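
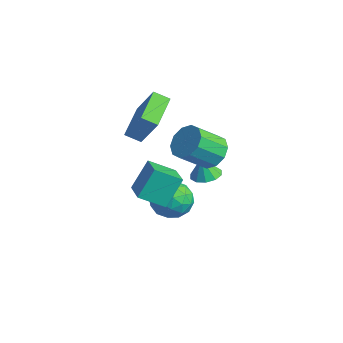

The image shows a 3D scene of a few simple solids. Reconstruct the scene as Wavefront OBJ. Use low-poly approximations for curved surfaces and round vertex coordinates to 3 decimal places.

v -2.503 3.959 -1.941
v -1.839 4.476 -1.764
v -2.697 3.781 -0.699
v -2.278 4.775 -1.79
v -2.803 4.762 -1.874
v -3.213 4.442 -1.983
v -3.352 3.938 -2.077
v -3.167 3.441 -2.119
v -2.728 3.143 -2.093
v -2.203 3.155 -2.009
v -1.793 3.475 -1.899
v -1.654 3.979 -1.805
v -2.276 1.056 -2.133
v -1.363 1.568 -2.739
v -1.017 0.412 -0.781
v -0.104 0.924 -1.387
v -0.926 1.617 -0.833
v -1.704 2.015 -1.668
v -0.676 -0.035 -1.852
v -1.454 0.363 -2.687
v -0.375 0.894 -2.565
v -0.529 1.914 -1.935
v -1.851 0.066 -1.585
v -2.005 1.086 -0.955
v -1.93 1.369 -2.555
v -0.45 0.611 -0.965
v -0.933 1.019 -0.639
v -0.396 1.319 -0.996
v -2.13 1.631 -1.925
v -1.594 1.932 -2.282
v -1.337 1.961 -1.161
v -0.786 0.048 -1.238
v -0.25 0.349 -1.595
v -1.984 0.661 -2.524
v -1.447 0.961 -2.881
v -1.043 0.019 -2.359
v -0.812 1.273 -2.809
v -0.072 0.894 -2.014
v -0.409 0.331 -2.287
v -0.866 0.565 -2.778
v -0.903 1.873 -2.439
v -0.163 1.494 -1.644
v -0.646 1.902 -1.318
v -1.103 2.136 -1.809
v -0.322 1.477 -2.336
v -2.217 0.486 -1.876
v -1.477 0.107 -1.081
v -1.277 -0.156 -1.711
v -1.734 0.078 -2.202
v -2.308 1.086 -1.506
v -1.568 0.707 -0.711
v -1.514 1.415 -0.742
v -1.971 1.649 -1.233
v -2.058 0.503 -1.184
v -2.16 -0.159 2.515
v -2.724 -0.788 2.951
v -3.443 1.388 3.09
v -4.006 0.759 3.525
v -1.014 0.101 4.375
v -1.577 -0.528 4.81
v -2.296 1.648 4.949
v -2.86 1.019 5.385
v -1.268 3.492 0.816
v -0.221 3.52 1.034
v -0.445 2.056 2.302
v -1.492 2.028 2.084
v -0.528 3.93 1.452
v -0.752 2.466 2.721
v -1.117 4.172 1.628
v -1.342 2.709 2.896
v -1.764 4.155 1.493
v -1.989 2.691 2.762
v -2.222 3.884 1.1
v -2.446 2.42 2.368
v -2.315 3.464 0.598
v -2.539 2 1.866
v -2.008 3.054 0.179
v -2.232 1.59 1.448
v -1.418 2.811 0.004
v -1.643 1.348 1.272
v -0.771 2.829 0.138
v -0.996 1.365 1.407
v -0.314 3.1 0.532
v -0.538 1.636 1.8
v 1.383 -1.37 1.174
v 0.67 -2.495 1.907
v 1.244 -0.334 2.628
v 0.531 -1.459 3.361
v 2.949 -1.981 1.759
v 2.236 -3.106 2.492
v 2.81 -0.945 3.213
v 2.097 -2.07 3.946
f 2 1 4
f 2 4 3
f 4 1 5
f 4 5 3
f 5 1 6
f 5 6 3
f 6 1 7
f 6 7 3
f 7 1 8
f 7 8 3
f 8 1 9
f 8 9 3
f 9 1 10
f 9 10 3
f 10 1 11
f 10 11 3
f 11 1 12
f 11 12 3
f 12 1 2
f 12 2 3
f 13 50 29
f 50 24 53
f 29 53 18
f 50 53 29
f 13 29 25
f 29 18 30
f 25 30 14
f 29 30 25
f 13 25 34
f 25 14 35
f 34 35 20
f 25 35 34
f 13 34 46
f 34 20 49
f 46 49 23
f 34 49 46
f 13 46 50
f 46 23 54
f 50 54 24
f 46 54 50
f 14 30 41
f 30 18 44
f 41 44 22
f 30 44 41
f 18 53 31
f 53 24 52
f 31 52 17
f 53 52 31
f 24 54 51
f 54 23 47
f 51 47 15
f 54 47 51
f 23 49 48
f 49 20 36
f 48 36 19
f 49 36 48
f 20 35 40
f 35 14 37
f 40 37 21
f 35 37 40
f 16 42 28
f 42 22 43
f 28 43 17
f 42 43 28
f 16 28 26
f 28 17 27
f 26 27 15
f 28 27 26
f 16 26 33
f 26 15 32
f 33 32 19
f 26 32 33
f 16 33 38
f 33 19 39
f 38 39 21
f 33 39 38
f 16 38 42
f 38 21 45
f 42 45 22
f 38 45 42
f 17 43 31
f 43 22 44
f 31 44 18
f 43 44 31
f 15 27 51
f 27 17 52
f 51 52 24
f 27 52 51
f 19 32 48
f 32 15 47
f 48 47 23
f 32 47 48
f 21 39 40
f 39 19 36
f 40 36 20
f 39 36 40
f 22 45 41
f 45 21 37
f 41 37 14
f 45 37 41
f 56 58 55
f 59 56 55
f 55 58 57
f 57 59 55
f 56 62 58
f 60 56 59
f 60 62 56
f 58 62 57
f 61 59 57
f 57 62 61
f 61 60 59
f 62 60 61
f 64 63 67
f 64 67 65
f 65 67 68
f 65 68 66
f 67 63 69
f 67 69 68
f 68 69 70
f 68 70 66
f 69 63 71
f 69 71 70
f 70 71 72
f 70 72 66
f 71 63 73
f 71 73 72
f 72 73 74
f 72 74 66
f 73 63 75
f 73 75 74
f 74 75 76
f 74 76 66
f 75 63 77
f 75 77 76
f 76 77 78
f 76 78 66
f 77 63 79
f 77 79 78
f 78 79 80
f 78 80 66
f 79 63 81
f 79 81 80
f 80 81 82
f 80 82 66
f 81 63 83
f 81 83 82
f 82 83 84
f 82 84 66
f 83 63 64
f 83 64 84
f 84 64 65
f 84 65 66
f 86 88 85
f 89 86 85
f 85 88 87
f 87 89 85
f 86 92 88
f 90 86 89
f 90 92 86
f 88 92 87
f 91 89 87
f 87 92 91
f 91 90 89
f 92 90 91



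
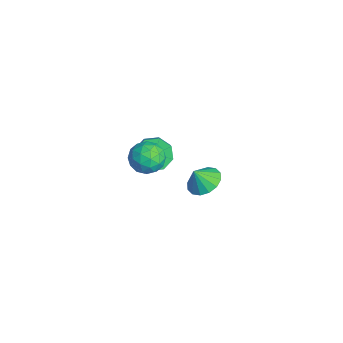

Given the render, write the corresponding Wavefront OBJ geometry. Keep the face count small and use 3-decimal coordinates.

v 0.42 -1.346 3.33
v 1.274 -1.787 3.055
v 0.186 -2.493 4.445
v 1.04 -2.934 4.17
v 1.061 -2.05 4.636
v 1.206 -1.342 3.947
v 0.254 -2.938 3.553
v 0.399 -2.23 2.864
v 1.171 -2.771 3.194
v 1.67 -2.222 3.863
v -0.21 -2.058 3.637
v 0.289 -1.509 4.306
v 0.868 -1.466 3.095
v 0.592 -2.814 4.405
v 0.605 -2.295 4.679
v 1.106 -2.554 4.518
v 0.828 -1.204 3.619
v 1.329 -1.463 3.457
v 1.204 -1.618 4.386
v 0.131 -2.817 4.043
v 0.632 -3.076 3.881
v 0.354 -1.726 2.982
v 0.855 -1.985 2.821
v 0.256 -2.662 3.114
v 1.309 -2.304 3.015
v 1.171 -2.978 3.67
v 0.71 -2.98 3.307
v 0.795 -2.564 2.902
v 1.602 -1.981 3.408
v 1.464 -2.655 4.063
v 1.477 -2.136 4.337
v 1.562 -1.719 3.932
v 1.542 -2.559 3.489
v -0.004 -1.625 3.437
v -0.142 -2.299 4.092
v -0.102 -2.561 3.568
v -0.017 -2.144 3.163
v 0.289 -1.302 3.83
v 0.151 -1.976 4.485
v 0.665 -1.716 4.598
v 0.75 -1.3 4.193
v -0.082 -1.721 4.011
v -2.058 -1.099 1.173
v -1.517 -1.525 0.448
v -0.741 -1.687 1.122
v -1.282 -1.261 1.847
v -1.4 -0.77 0.495
v -0.625 -0.932 1.169
v -1.669 -0.208 0.939
v -0.893 -0.37 1.613
v -2.165 -0.168 1.521
v -1.39 -0.329 2.194
v -2.599 -0.673 1.898
v -1.823 -0.835 2.572
v -2.715 -1.428 1.851
v -1.94 -1.59 2.525
v -2.447 -1.99 1.407
v -1.671 -2.152 2.081
v -1.95 -2.031 0.826
v -1.175 -2.192 1.499
v -3.422 2 -3.384
v -2.521 1.542 -3.629
v -3.438 1.42 -2.356
v -2.382 1.993 -3.371
v -2.521 2.447 -3.117
v -2.902 2.781 -2.934
v -3.422 2.906 -2.872
v -3.942 2.788 -2.946
v -4.323 2.459 -3.138
v -4.462 2.007 -3.396
v -4.322 1.554 -3.65
v -3.942 1.22 -3.833
v -3.422 1.095 -3.895
v -2.902 1.213 -3.821
f 1 38 17
f 38 12 41
f 17 41 6
f 38 41 17
f 1 17 13
f 17 6 18
f 13 18 2
f 17 18 13
f 1 13 22
f 13 2 23
f 22 23 8
f 13 23 22
f 1 22 34
f 22 8 37
f 34 37 11
f 22 37 34
f 1 34 38
f 34 11 42
f 38 42 12
f 34 42 38
f 2 18 29
f 18 6 32
f 29 32 10
f 18 32 29
f 6 41 19
f 41 12 40
f 19 40 5
f 41 40 19
f 12 42 39
f 42 11 35
f 39 35 3
f 42 35 39
f 11 37 36
f 37 8 24
f 36 24 7
f 37 24 36
f 8 23 28
f 23 2 25
f 28 25 9
f 23 25 28
f 4 30 16
f 30 10 31
f 16 31 5
f 30 31 16
f 4 16 14
f 16 5 15
f 14 15 3
f 16 15 14
f 4 14 21
f 14 3 20
f 21 20 7
f 14 20 21
f 4 21 26
f 21 7 27
f 26 27 9
f 21 27 26
f 4 26 30
f 26 9 33
f 30 33 10
f 26 33 30
f 5 31 19
f 31 10 32
f 19 32 6
f 31 32 19
f 3 15 39
f 15 5 40
f 39 40 12
f 15 40 39
f 7 20 36
f 20 3 35
f 36 35 11
f 20 35 36
f 9 27 28
f 27 7 24
f 28 24 8
f 27 24 28
f 10 33 29
f 33 9 25
f 29 25 2
f 33 25 29
f 44 43 47
f 44 47 45
f 45 47 48
f 45 48 46
f 47 43 49
f 47 49 48
f 48 49 50
f 48 50 46
f 49 43 51
f 49 51 50
f 50 51 52
f 50 52 46
f 51 43 53
f 51 53 52
f 52 53 54
f 52 54 46
f 53 43 55
f 53 55 54
f 54 55 56
f 54 56 46
f 55 43 57
f 55 57 56
f 56 57 58
f 56 58 46
f 57 43 59
f 57 59 58
f 58 59 60
f 58 60 46
f 59 43 44
f 59 44 60
f 60 44 45
f 60 45 46
f 62 61 64
f 62 64 63
f 64 61 65
f 64 65 63
f 65 61 66
f 65 66 63
f 66 61 67
f 66 67 63
f 67 61 68
f 67 68 63
f 68 61 69
f 68 69 63
f 69 61 70
f 69 70 63
f 70 61 71
f 70 71 63
f 71 61 72
f 71 72 63
f 72 61 73
f 72 73 63
f 73 61 74
f 73 74 63
f 74 61 62
f 74 62 63



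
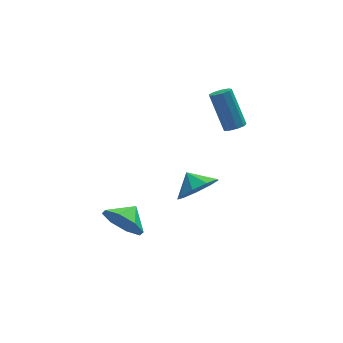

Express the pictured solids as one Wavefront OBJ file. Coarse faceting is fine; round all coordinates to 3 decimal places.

v 0.587 -0.033 0.113
v 1.421 -0.216 0.807
v 0.233 0.753 0.747
v 1.623 0.292 0.289
v 1.34 0.648 -0.31
v 0.705 0.685 -0.712
v 0.015 0.386 -0.727
v -0.408 -0.108 -0.35
v -0.365 -0.568 0.245
v 0.124 -0.777 0.777
v 0.829 -0.638 0.999
v 2.69 1.5 2.889
v 3.23 1.475 3.037
v 2.789 2.476 4.818
v 2.25 2.5 4.671
v 3.162 1.797 2.839
v 2.722 2.797 4.62
v 2.874 1.979 2.666
v 2.433 2.98 4.447
v 2.499 1.937 2.596
v 2.059 2.938 4.378
v 2.214 1.69 2.664
v 1.774 2.691 4.446
v 2.152 1.355 2.838
v 1.711 2.355 4.619
v 2.341 1.087 3.035
v 1.901 2.087 4.816
v 2.694 1.012 3.164
v 2.254 2.013 4.946
v 3.045 1.165 3.165
v 2.605 2.166 4.946
v -3.495 -2.68 0.86
v -2.799 -2.95 0.066
v -2.745 -2.04 1.3
v -3.259 -2.28 -0.126
v -3.857 -1.846 0.26
v -4.243 -1.9 0.998
v -4.191 -2.411 1.655
v -3.731 -3.081 1.846
v -3.133 -3.515 1.46
v -2.747 -3.461 0.722
f 2 1 4
f 2 4 3
f 4 1 5
f 4 5 3
f 5 1 6
f 5 6 3
f 6 1 7
f 6 7 3
f 7 1 8
f 7 8 3
f 8 1 9
f 8 9 3
f 9 1 10
f 9 10 3
f 10 1 11
f 10 11 3
f 11 1 2
f 11 2 3
f 13 12 16
f 13 16 14
f 14 16 17
f 14 17 15
f 16 12 18
f 16 18 17
f 17 18 19
f 17 19 15
f 18 12 20
f 18 20 19
f 19 20 21
f 19 21 15
f 20 12 22
f 20 22 21
f 21 22 23
f 21 23 15
f 22 12 24
f 22 24 23
f 23 24 25
f 23 25 15
f 24 12 26
f 24 26 25
f 25 26 27
f 25 27 15
f 26 12 28
f 26 28 27
f 27 28 29
f 27 29 15
f 28 12 30
f 28 30 29
f 29 30 31
f 29 31 15
f 30 12 13
f 30 13 31
f 31 13 14
f 31 14 15
f 33 32 35
f 33 35 34
f 35 32 36
f 35 36 34
f 36 32 37
f 36 37 34
f 37 32 38
f 37 38 34
f 38 32 39
f 38 39 34
f 39 32 40
f 39 40 34
f 40 32 41
f 40 41 34
f 41 32 33
f 41 33 34



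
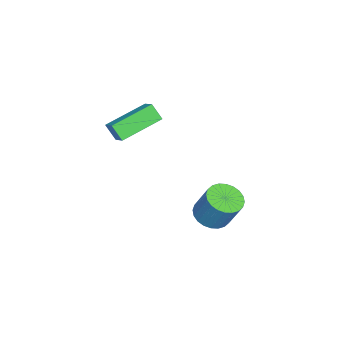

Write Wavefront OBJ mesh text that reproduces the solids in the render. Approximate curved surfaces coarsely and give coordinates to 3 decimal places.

v 2.255 -1.62 1.624
v 2.077 -2.128 2.369
v 0.753 -0.241 2.205
v 0.574 -0.749 2.95
v 2.866 -1.151 2.09
v 2.687 -1.659 2.835
v 1.363 0.228 2.671
v 1.185 -0.28 3.416
v 1.135 2.404 -3.474
v 1.813 2.861 -3.85
v 2.183 3.553 -2.342
v 1.505 3.096 -1.966
v 1.548 3.088 -3.889
v 1.918 3.779 -2.381
v 1.219 3.211 -3.865
v 1.59 3.902 -2.356
v 0.878 3.211 -3.781
v 1.249 3.902 -2.272
v 0.576 3.088 -3.65
v 0.947 3.779 -2.142
v 0.359 2.861 -3.493
v 0.73 3.552 -1.985
v 0.26 2.565 -3.333
v 0.631 3.256 -1.824
v 0.295 2.244 -3.194
v 0.665 2.935 -1.686
v 0.457 1.947 -3.098
v 0.827 2.639 -1.59
v 0.722 1.721 -3.059
v 1.092 2.412 -1.551
v 1.05 1.598 -3.084
v 1.421 2.289 -1.575
v 1.391 1.598 -3.168
v 1.762 2.289 -1.659
v 1.693 1.721 -3.298
v 2.064 2.412 -1.79
v 1.91 1.948 -3.455
v 2.281 2.639 -1.947
v 2.009 2.244 -3.616
v 2.38 2.935 -2.107
v 1.975 2.565 -3.754
v 2.345 3.256 -2.246
f 2 4 1
f 5 2 1
f 1 4 3
f 3 5 1
f 2 8 4
f 6 2 5
f 6 8 2
f 4 8 3
f 7 5 3
f 3 8 7
f 7 6 5
f 8 6 7
f 10 9 13
f 10 13 11
f 11 13 14
f 11 14 12
f 13 9 15
f 13 15 14
f 14 15 16
f 14 16 12
f 15 9 17
f 15 17 16
f 16 17 18
f 16 18 12
f 17 9 19
f 17 19 18
f 18 19 20
f 18 20 12
f 19 9 21
f 19 21 20
f 20 21 22
f 20 22 12
f 21 9 23
f 21 23 22
f 22 23 24
f 22 24 12
f 23 9 25
f 23 25 24
f 24 25 26
f 24 26 12
f 25 9 27
f 25 27 26
f 26 27 28
f 26 28 12
f 27 9 29
f 27 29 28
f 28 29 30
f 28 30 12
f 29 9 31
f 29 31 30
f 30 31 32
f 30 32 12
f 31 9 33
f 31 33 32
f 32 33 34
f 32 34 12
f 33 9 35
f 33 35 34
f 34 35 36
f 34 36 12
f 35 9 37
f 35 37 36
f 36 37 38
f 36 38 12
f 37 9 39
f 37 39 38
f 38 39 40
f 38 40 12
f 39 9 41
f 39 41 40
f 40 41 42
f 40 42 12
f 41 9 10
f 41 10 42
f 42 10 11
f 42 11 12



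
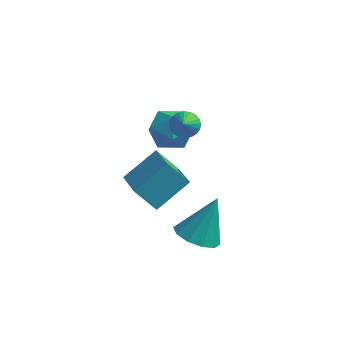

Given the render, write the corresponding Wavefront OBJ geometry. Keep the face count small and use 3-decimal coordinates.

v 0.759 0.356 0.81
v 1.027 0.799 1.169
v 1.141 -0.736 1.87
v 0.797 0.801 1.254
v 0.56 0.736 1.272
v 0.354 0.612 1.219
v 0.21 0.45 1.104
v 0.149 0.274 0.944
v 0.181 0.11 0.764
v 0.301 -0.017 0.59
v 0.491 -0.086 0.45
v 0.721 -0.088 0.365
v 0.958 -0.023 0.347
v 1.164 0.1 0.4
v 1.308 0.263 0.515
v 1.369 0.439 0.675
v 1.337 0.603 0.856
v 1.217 0.729 1.029
v -2.082 0.568 -3.828
v -0.907 -1.005 -2.929
v -1.164 1.85 -2.786
v 0.011 0.276 -1.887
v -1.131 0.704 -4.833
v 0.044 -0.87 -3.934
v -0.213 1.985 -3.791
v 0.962 0.412 -2.892
v 2.38 -2.302 -3.433
v 2.934 -3.097 -3.188
v 2.88 -1.398 -1.627
v 3.297 -2.697 -3.489
v 3.309 -2.146 -3.768
v 2.966 -1.654 -3.919
v 2.4 -1.41 -3.885
v 1.825 -1.506 -3.677
v 1.463 -1.907 -3.376
v 1.451 -2.458 -3.097
v 1.794 -2.949 -2.946
v 2.36 -3.194 -2.981
v -0.947 2.77 -1.421
v 0.114 2.589 -1.617
v -1.094 1.151 -0.723
v -0.033 0.97 -0.919
v -0.333 1.695 -0.157
v -0.242 2.696 -0.589
v -0.738 1.044 -1.751
v -0.647 2.045 -2.183
v 0.243 1.522 -1.821
v 0.493 1.925 -0.836
v -1.473 1.815 -1.504
v -1.223 2.218 -0.519
f 2 1 4
f 2 4 3
f 4 1 5
f 4 5 3
f 5 1 6
f 5 6 3
f 6 1 7
f 6 7 3
f 7 1 8
f 7 8 3
f 8 1 9
f 8 9 3
f 9 1 10
f 9 10 3
f 10 1 11
f 10 11 3
f 11 1 12
f 11 12 3
f 12 1 13
f 12 13 3
f 13 1 14
f 13 14 3
f 14 1 15
f 14 15 3
f 15 1 16
f 15 16 3
f 16 1 17
f 16 17 3
f 17 1 18
f 17 18 3
f 18 1 2
f 18 2 3
f 20 22 19
f 23 20 19
f 19 22 21
f 21 23 19
f 20 26 22
f 24 20 23
f 24 26 20
f 22 26 21
f 25 23 21
f 21 26 25
f 25 24 23
f 26 24 25
f 28 27 30
f 28 30 29
f 30 27 31
f 30 31 29
f 31 27 32
f 31 32 29
f 32 27 33
f 32 33 29
f 33 27 34
f 33 34 29
f 34 27 35
f 34 35 29
f 35 27 36
f 35 36 29
f 36 27 37
f 36 37 29
f 37 27 38
f 37 38 29
f 38 27 28
f 38 28 29
f 39 50 44
f 39 44 40
f 39 40 46
f 39 46 49
f 39 49 50
f 40 44 48
f 44 50 43
f 50 49 41
f 49 46 45
f 46 40 47
f 42 48 43
f 42 43 41
f 42 41 45
f 42 45 47
f 42 47 48
f 43 48 44
f 41 43 50
f 45 41 49
f 47 45 46
f 48 47 40



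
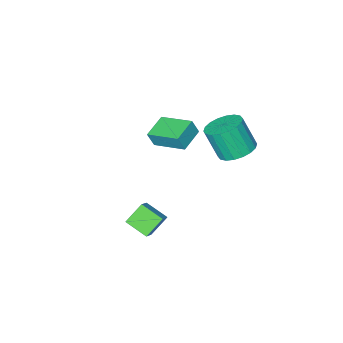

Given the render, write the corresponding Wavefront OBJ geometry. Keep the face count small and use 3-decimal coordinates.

v -3.316 -3.835 0.022
v -2.987 -4.007 0.929
v -3.969 -1.993 0.608
v -3.64 -2.166 1.515
v -1.96 -3.234 -0.355
v -1.631 -3.407 0.552
v -2.613 -1.393 0.231
v -2.284 -1.565 1.138
v -3.394 2.021 2.201
v -2.521 1.547 1.804
v -2.152 0.805 3.502
v -3.026 1.279 3.899
v -2.355 1.969 1.952
v -1.986 1.226 3.65
v -2.395 2.4 2.149
v -2.026 1.658 3.848
v -2.633 2.757 2.357
v -2.264 2.014 4.055
v -3.022 2.967 2.533
v -2.653 2.225 4.232
v -3.484 2.991 2.644
v -3.115 2.248 4.343
v -3.929 2.822 2.667
v -3.56 2.08 4.366
v -4.268 2.495 2.598
v -3.899 1.753 4.296
v -4.434 2.074 2.45
v -4.065 1.331 4.148
v -4.394 1.642 2.252
v -4.025 0.9 3.951
v -4.156 1.286 2.045
v -3.787 0.543 3.743
v -3.767 1.075 1.868
v -3.398 0.333 3.567
v -3.305 1.052 1.757
v -2.936 0.309 3.456
v -2.86 1.22 1.734
v -2.491 0.478 3.433
v -0.487 -0.016 -3.291
v -0.036 -1.24 -2.755
v 0.196 0.523 -2.636
v 0.647 -0.7 -2.099
v 0.493 -0.08 -4.261
v 0.944 -1.303 -3.724
v 1.176 0.46 -3.605
v 1.627 -0.764 -3.069
f 2 4 1
f 5 2 1
f 1 4 3
f 3 5 1
f 2 8 4
f 6 2 5
f 6 8 2
f 4 8 3
f 7 5 3
f 3 8 7
f 7 6 5
f 8 6 7
f 10 9 13
f 10 13 11
f 11 13 14
f 11 14 12
f 13 9 15
f 13 15 14
f 14 15 16
f 14 16 12
f 15 9 17
f 15 17 16
f 16 17 18
f 16 18 12
f 17 9 19
f 17 19 18
f 18 19 20
f 18 20 12
f 19 9 21
f 19 21 20
f 20 21 22
f 20 22 12
f 21 9 23
f 21 23 22
f 22 23 24
f 22 24 12
f 23 9 25
f 23 25 24
f 24 25 26
f 24 26 12
f 25 9 27
f 25 27 26
f 26 27 28
f 26 28 12
f 27 9 29
f 27 29 28
f 28 29 30
f 28 30 12
f 29 9 31
f 29 31 30
f 30 31 32
f 30 32 12
f 31 9 33
f 31 33 32
f 32 33 34
f 32 34 12
f 33 9 35
f 33 35 34
f 34 35 36
f 34 36 12
f 35 9 37
f 35 37 36
f 36 37 38
f 36 38 12
f 37 9 10
f 37 10 38
f 38 10 11
f 38 11 12
f 40 42 39
f 43 40 39
f 39 42 41
f 41 43 39
f 40 46 42
f 44 40 43
f 44 46 40
f 42 46 41
f 45 43 41
f 41 46 45
f 45 44 43
f 46 44 45



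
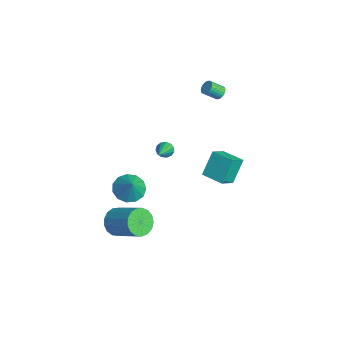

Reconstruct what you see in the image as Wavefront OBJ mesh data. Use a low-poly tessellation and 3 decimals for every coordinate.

v 2.485 -4.169 -2.247
v 2.867 -3.844 -3.077
v 4.358 -2.806 -1.984
v 3.975 -3.131 -1.153
v 2.556 -3.518 -2.962
v 4.047 -2.48 -1.869
v 2.229 -3.342 -2.684
v 3.72 -2.304 -1.591
v 1.961 -3.355 -2.305
v 3.452 -2.317 -1.212
v 1.812 -3.554 -1.913
v 3.303 -2.516 -0.82
v 1.818 -3.895 -1.598
v 3.309 -2.857 -0.505
v 1.976 -4.298 -1.431
v 3.467 -3.26 -0.338
v 2.251 -4.672 -1.451
v 3.742 -3.634 -0.357
v 2.579 -4.93 -1.653
v 4.07 -3.892 -0.56
v 2.886 -5.014 -1.991
v 4.377 -3.977 -0.898
v 3.1 -4.905 -2.388
v 4.591 -3.867 -1.295
v 3.174 -4.627 -2.752
v 4.665 -3.589 -1.659
v 3.09 -4.244 -3.001
v 4.581 -3.206 -1.908
v -3.178 3.591 3.276
v -2.778 3.783 3.527
v -2.802 2.961 4.196
v -3.202 2.769 3.944
v -2.929 3.867 3.625
v -2.954 3.045 4.293
v -3.118 3.91 3.67
v -3.143 3.087 4.338
v -3.317 3.903 3.654
v -3.341 3.081 4.323
v -3.494 3.849 3.581
v -3.518 3.027 4.25
v -3.623 3.756 3.462
v -3.648 2.934 4.131
v -3.684 3.638 3.314
v -3.709 2.816 3.983
v -3.668 3.512 3.161
v -3.693 2.69 3.829
v -3.578 3.399 3.024
v -3.602 2.577 3.693
v -3.426 3.315 2.927
v -3.451 2.493 3.595
v -3.237 3.273 2.882
v -3.262 2.45 3.55
v -3.039 3.279 2.897
v -3.063 2.457 3.566
v -2.862 3.333 2.97
v -2.886 2.511 3.639
v -2.732 3.426 3.089
v -2.757 2.604 3.758
v -2.671 3.544 3.237
v -2.696 2.722 3.906
v -2.687 3.67 3.391
v -2.712 2.848 4.059
v -1.545 -0.236 0.074
v -1.373 -0.503 -0.399
v 0.045 -1.044 1.106
v -1.228 -0.217 -0.399
v -1.183 0.063 -0.249
v -1.253 0.248 0.004
v -1.416 0.28 0.279
v -1.62 0.147 0.489
v -1.8 -0.107 0.567
v -1.899 -0.403 0.489
v -1.885 -0.645 0.279
v -1.764 -0.758 0.003
v -1.573 -0.705 -0.249
v 1.442 -3.171 -0.279
v 2.231 -2.961 -0.858
v 2.298 -3.189 0.879
v 2.018 -2.466 -0.693
v 1.623 -2.194 -0.397
v 1.171 -2.233 -0.063
v 0.804 -2.569 0.202
v 0.641 -3.096 0.314
v 0.731 -3.647 0.238
v 1.048 -4.047 -0.002
v 1.49 -4.168 -0.33
v 1.916 -3.973 -0.642
v 2.193 -3.523 -0.839
v -3.263 3.924 -2.491
v -2.621 3.035 -1.774
v -2.022 4.819 -2.494
v -1.38 3.929 -1.777
v -2.68 3.111 -4.023
v -2.038 2.221 -3.306
v -1.439 4.005 -4.026
v -0.797 3.116 -3.309
f 2 1 5
f 2 5 3
f 3 5 6
f 3 6 4
f 5 1 7
f 5 7 6
f 6 7 8
f 6 8 4
f 7 1 9
f 7 9 8
f 8 9 10
f 8 10 4
f 9 1 11
f 9 11 10
f 10 11 12
f 10 12 4
f 11 1 13
f 11 13 12
f 12 13 14
f 12 14 4
f 13 1 15
f 13 15 14
f 14 15 16
f 14 16 4
f 15 1 17
f 15 17 16
f 16 17 18
f 16 18 4
f 17 1 19
f 17 19 18
f 18 19 20
f 18 20 4
f 19 1 21
f 19 21 20
f 20 21 22
f 20 22 4
f 21 1 23
f 21 23 22
f 22 23 24
f 22 24 4
f 23 1 25
f 23 25 24
f 24 25 26
f 24 26 4
f 25 1 27
f 25 27 26
f 26 27 28
f 26 28 4
f 27 1 2
f 27 2 28
f 28 2 3
f 28 3 4
f 30 29 33
f 30 33 31
f 31 33 34
f 31 34 32
f 33 29 35
f 33 35 34
f 34 35 36
f 34 36 32
f 35 29 37
f 35 37 36
f 36 37 38
f 36 38 32
f 37 29 39
f 37 39 38
f 38 39 40
f 38 40 32
f 39 29 41
f 39 41 40
f 40 41 42
f 40 42 32
f 41 29 43
f 41 43 42
f 42 43 44
f 42 44 32
f 43 29 45
f 43 45 44
f 44 45 46
f 44 46 32
f 45 29 47
f 45 47 46
f 46 47 48
f 46 48 32
f 47 29 49
f 47 49 48
f 48 49 50
f 48 50 32
f 49 29 51
f 49 51 50
f 50 51 52
f 50 52 32
f 51 29 53
f 51 53 52
f 52 53 54
f 52 54 32
f 53 29 55
f 53 55 54
f 54 55 56
f 54 56 32
f 55 29 57
f 55 57 56
f 56 57 58
f 56 58 32
f 57 29 59
f 57 59 58
f 58 59 60
f 58 60 32
f 59 29 61
f 59 61 60
f 60 61 62
f 60 62 32
f 61 29 30
f 61 30 62
f 62 30 31
f 62 31 32
f 64 63 66
f 64 66 65
f 66 63 67
f 66 67 65
f 67 63 68
f 67 68 65
f 68 63 69
f 68 69 65
f 69 63 70
f 69 70 65
f 70 63 71
f 70 71 65
f 71 63 72
f 71 72 65
f 72 63 73
f 72 73 65
f 73 63 74
f 73 74 65
f 74 63 75
f 74 75 65
f 75 63 64
f 75 64 65
f 77 76 79
f 77 79 78
f 79 76 80
f 79 80 78
f 80 76 81
f 80 81 78
f 81 76 82
f 81 82 78
f 82 76 83
f 82 83 78
f 83 76 84
f 83 84 78
f 84 76 85
f 84 85 78
f 85 76 86
f 85 86 78
f 86 76 87
f 86 87 78
f 87 76 88
f 87 88 78
f 88 76 77
f 88 77 78
f 90 92 89
f 93 90 89
f 89 92 91
f 91 93 89
f 90 96 92
f 94 90 93
f 94 96 90
f 92 96 91
f 95 93 91
f 91 96 95
f 95 94 93
f 96 94 95



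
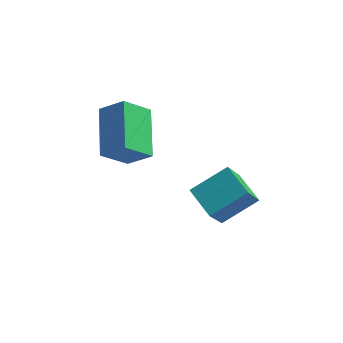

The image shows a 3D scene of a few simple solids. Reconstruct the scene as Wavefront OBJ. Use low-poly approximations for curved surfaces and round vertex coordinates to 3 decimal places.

v -3.344 -1.665 2.777
v -4.122 -2.193 3.661
v -3.713 0.025 3.46
v -4.491 -0.502 4.344
v -2.509 -1.758 3.456
v -3.287 -2.285 4.34
v -2.878 -0.067 4.139
v -3.656 -0.595 5.023
v -0.98 -1.188 0.773
v -1.233 -2.214 2.328
v 0.119 -0.441 1.444
v -0.133 -1.466 3
v -0.207 -1.974 0.38
v -0.459 -2.999 1.936
v 0.893 -1.226 1.052
v 0.64 -2.252 2.607
f 2 4 1
f 5 2 1
f 1 4 3
f 3 5 1
f 2 8 4
f 6 2 5
f 6 8 2
f 4 8 3
f 7 5 3
f 3 8 7
f 7 6 5
f 8 6 7
f 10 12 9
f 13 10 9
f 9 12 11
f 11 13 9
f 10 16 12
f 14 10 13
f 14 16 10
f 12 16 11
f 15 13 11
f 11 16 15
f 15 14 13
f 16 14 15



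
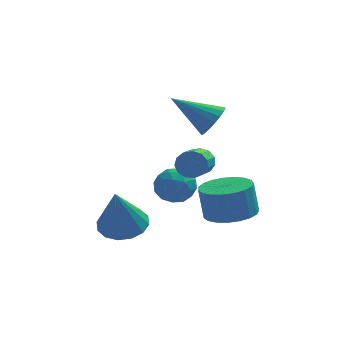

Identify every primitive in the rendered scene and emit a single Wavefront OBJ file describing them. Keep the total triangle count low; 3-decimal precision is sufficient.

v 1.569 0.666 1.396
v 1.942 0.783 1.864
v 1.564 -0.689 2.533
v 1.191 -0.806 2.064
v 1.633 0.903 1.954
v 1.255 -0.568 2.623
v 1.303 0.948 1.867
v 0.926 -0.523 2.536
v 1.058 0.903 1.63
v 0.681 -0.568 2.299
v 0.975 0.783 1.319
v 0.597 -0.688 1.988
v 1.081 0.626 1.032
v 0.703 -0.846 1.701
v 1.341 0.481 0.861
v 0.963 -0.99 1.53
v 1.674 0.395 0.859
v 1.296 -1.077 1.528
v 1.973 0.395 1.028
v 1.596 -1.077 1.697
v 2.144 0.481 1.313
v 1.767 -0.991 1.982
v 2.133 0.625 1.625
v 1.755 -0.846 2.294
v 2.165 1.866 2.85
v 2.531 1.604 3.499
v 0.615 2.274 3.89
v 2.617 1.945 3.493
v 2.613 2.271 3.359
v 2.52 2.516 3.125
v 2.357 2.632 2.836
v 2.155 2.597 2.55
v 1.956 2.416 2.323
v 1.798 2.127 2.201
v 1.712 1.786 2.207
v 1.716 1.461 2.341
v 1.809 1.216 2.575
v 1.972 1.1 2.864
v 2.174 1.135 3.15
v 2.373 1.315 3.377
v -1.272 -0.892 -0.867
v -0.625 -0.241 -0.553
v -1.548 -1.548 1.067
v -1.067 -0.004 -0.536
v -1.564 -0.004 -0.607
v -1.982 -0.242 -0.748
v -2.211 -0.655 -0.92
v -2.188 -1.131 -1.078
v -1.919 -1.543 -1.18
v -1.477 -1.78 -1.197
v -0.98 -1.78 -1.126
v -0.561 -1.541 -0.986
v -0.333 -1.129 -0.813
v -0.356 -0.653 -0.655
v 0.243 3.971 -1.15
v 1.058 4.279 -1.348
v 0.622 2.661 -1.632
v 1.437 2.969 -1.83
v 1.186 2.887 -0.977
v 0.952 3.697 -0.679
v 0.728 3.243 -2.301
v 0.494 4.053 -2.003
v 1.358 3.83 -2.06
v 1.641 3.61 -1.241
v 0.039 3.33 -1.739
v 0.322 3.11 -0.92
v 0.618 4.24 -1.207
v 1.062 2.7 -1.773
v 0.915 2.652 -1.272
v 1.394 2.833 -1.388
v 0.555 3.898 -0.813
v 1.034 4.079 -0.93
v 1.109 3.261 -0.711
v 0.646 2.861 -2.05
v 1.125 3.042 -2.167
v 0.286 4.107 -1.592
v 0.765 4.288 -1.708
v 0.571 3.679 -2.269
v 1.273 4.157 -1.742
v 1.495 3.387 -2.025
v 1.079 3.548 -2.302
v 0.941 4.024 -2.127
v 1.439 4.028 -1.26
v 1.661 3.258 -1.544
v 1.514 3.21 -1.042
v 1.376 3.686 -0.867
v 1.615 3.764 -1.679
v 0.019 3.682 -1.436
v 0.241 2.912 -1.72
v 0.304 3.254 -2.113
v 0.166 3.73 -1.938
v 0.185 3.553 -0.955
v 0.407 2.783 -1.238
v 0.739 2.916 -0.853
v 0.601 3.392 -0.678
v 0.065 3.176 -1.301
v 2.708 -0.026 -1.005
v 3.603 -0.493 -0.801
v 3.407 -0.281 0.548
v 2.512 0.186 0.345
v 3.725 -0.085 -0.847
v 3.528 0.127 0.502
v 3.67 0.334 -0.921
v 3.473 0.545 0.428
v 3.449 0.69 -1.009
v 3.252 0.901 0.34
v 3.1 0.922 -1.096
v 2.903 1.134 0.253
v 2.683 0.991 -1.168
v 2.487 1.202 0.182
v 2.271 0.884 -1.211
v 2.074 1.095 0.138
v 1.934 0.619 -1.219
v 1.738 0.831 0.131
v 1.731 0.243 -1.189
v 1.535 0.455 0.16
v 1.697 -0.179 -1.128
v 1.501 0.032 0.222
v 1.838 -0.575 -1.045
v 1.642 -0.364 0.304
v 2.129 -0.876 -0.956
v 1.933 -0.665 0.394
v 2.521 -1.03 -0.875
v 2.324 -0.819 0.475
v 2.945 -1.01 -0.816
v 2.748 -0.799 0.533
v 3.328 -0.82 -0.79
v 3.131 -0.609 0.559
f 2 1 5
f 2 5 3
f 3 5 6
f 3 6 4
f 5 1 7
f 5 7 6
f 6 7 8
f 6 8 4
f 7 1 9
f 7 9 8
f 8 9 10
f 8 10 4
f 9 1 11
f 9 11 10
f 10 11 12
f 10 12 4
f 11 1 13
f 11 13 12
f 12 13 14
f 12 14 4
f 13 1 15
f 13 15 14
f 14 15 16
f 14 16 4
f 15 1 17
f 15 17 16
f 16 17 18
f 16 18 4
f 17 1 19
f 17 19 18
f 18 19 20
f 18 20 4
f 19 1 21
f 19 21 20
f 20 21 22
f 20 22 4
f 21 1 23
f 21 23 22
f 22 23 24
f 22 24 4
f 23 1 2
f 23 2 24
f 24 2 3
f 24 3 4
f 26 25 28
f 26 28 27
f 28 25 29
f 28 29 27
f 29 25 30
f 29 30 27
f 30 25 31
f 30 31 27
f 31 25 32
f 31 32 27
f 32 25 33
f 32 33 27
f 33 25 34
f 33 34 27
f 34 25 35
f 34 35 27
f 35 25 36
f 35 36 27
f 36 25 37
f 36 37 27
f 37 25 38
f 37 38 27
f 38 25 39
f 38 39 27
f 39 25 40
f 39 40 27
f 40 25 26
f 40 26 27
f 42 41 44
f 42 44 43
f 44 41 45
f 44 45 43
f 45 41 46
f 45 46 43
f 46 41 47
f 46 47 43
f 47 41 48
f 47 48 43
f 48 41 49
f 48 49 43
f 49 41 50
f 49 50 43
f 50 41 51
f 50 51 43
f 51 41 52
f 51 52 43
f 52 41 53
f 52 53 43
f 53 41 54
f 53 54 43
f 54 41 42
f 54 42 43
f 55 92 71
f 92 66 95
f 71 95 60
f 92 95 71
f 55 71 67
f 71 60 72
f 67 72 56
f 71 72 67
f 55 67 76
f 67 56 77
f 76 77 62
f 67 77 76
f 55 76 88
f 76 62 91
f 88 91 65
f 76 91 88
f 55 88 92
f 88 65 96
f 92 96 66
f 88 96 92
f 56 72 83
f 72 60 86
f 83 86 64
f 72 86 83
f 60 95 73
f 95 66 94
f 73 94 59
f 95 94 73
f 66 96 93
f 96 65 89
f 93 89 57
f 96 89 93
f 65 91 90
f 91 62 78
f 90 78 61
f 91 78 90
f 62 77 82
f 77 56 79
f 82 79 63
f 77 79 82
f 58 84 70
f 84 64 85
f 70 85 59
f 84 85 70
f 58 70 68
f 70 59 69
f 68 69 57
f 70 69 68
f 58 68 75
f 68 57 74
f 75 74 61
f 68 74 75
f 58 75 80
f 75 61 81
f 80 81 63
f 75 81 80
f 58 80 84
f 80 63 87
f 84 87 64
f 80 87 84
f 59 85 73
f 85 64 86
f 73 86 60
f 85 86 73
f 57 69 93
f 69 59 94
f 93 94 66
f 69 94 93
f 61 74 90
f 74 57 89
f 90 89 65
f 74 89 90
f 63 81 82
f 81 61 78
f 82 78 62
f 81 78 82
f 64 87 83
f 87 63 79
f 83 79 56
f 87 79 83
f 98 97 101
f 98 101 99
f 99 101 102
f 99 102 100
f 101 97 103
f 101 103 102
f 102 103 104
f 102 104 100
f 103 97 105
f 103 105 104
f 104 105 106
f 104 106 100
f 105 97 107
f 105 107 106
f 106 107 108
f 106 108 100
f 107 97 109
f 107 109 108
f 108 109 110
f 108 110 100
f 109 97 111
f 109 111 110
f 110 111 112
f 110 112 100
f 111 97 113
f 111 113 112
f 112 113 114
f 112 114 100
f 113 97 115
f 113 115 114
f 114 115 116
f 114 116 100
f 115 97 117
f 115 117 116
f 116 117 118
f 116 118 100
f 117 97 119
f 117 119 118
f 118 119 120
f 118 120 100
f 119 97 121
f 119 121 120
f 120 121 122
f 120 122 100
f 121 97 123
f 121 123 122
f 122 123 124
f 122 124 100
f 123 97 125
f 123 125 124
f 124 125 126
f 124 126 100
f 125 97 127
f 125 127 126
f 126 127 128
f 126 128 100
f 127 97 98
f 127 98 128
f 128 98 99
f 128 99 100



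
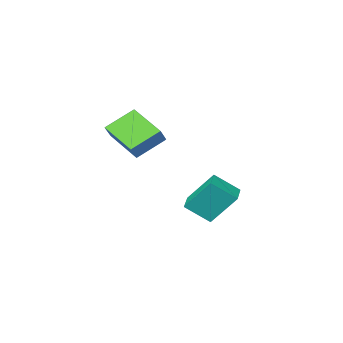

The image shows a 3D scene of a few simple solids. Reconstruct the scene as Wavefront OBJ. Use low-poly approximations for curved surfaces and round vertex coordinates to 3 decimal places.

v -1.151 -4.458 -2.848
v -1.94 -3.63 -1.381
v -2.062 -3.819 -3.698
v -2.85 -2.991 -2.231
v -0.49 -3.649 -2.949
v -1.278 -2.821 -1.482
v -1.4 -3.01 -3.799
v -2.189 -2.182 -2.332
v 1.42 -3.951 2.391
v 1.911 -3.552 3.059
v 1.144 -2.334 1.627
v 1.635 -1.935 2.294
v 2.685 -4.125 1.566
v 3.176 -3.726 2.233
v 2.409 -2.508 0.801
v 2.9 -2.109 1.469
f 2 4 1
f 5 2 1
f 1 4 3
f 3 5 1
f 2 8 4
f 6 2 5
f 6 8 2
f 4 8 3
f 7 5 3
f 3 8 7
f 7 6 5
f 8 6 7
f 10 12 9
f 13 10 9
f 9 12 11
f 11 13 9
f 10 16 12
f 14 10 13
f 14 16 10
f 12 16 11
f 15 13 11
f 11 16 15
f 15 14 13
f 16 14 15



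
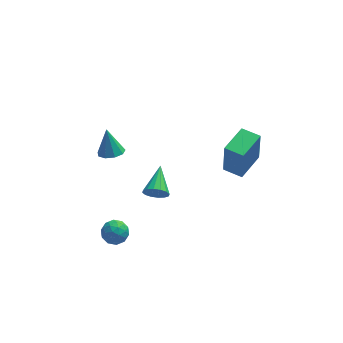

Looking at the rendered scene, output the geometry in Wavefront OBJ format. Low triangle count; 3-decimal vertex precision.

v -3.699 1.577 -0.988
v -3.091 1.149 -0.751
v -3.901 2.143 0.548
v -2.925 1.632 -0.907
v -3.121 2.089 -1.101
v -3.588 2.306 -1.242
v -4.106 2.182 -1.265
v -4.434 1.775 -1.158
v -4.418 1.275 -0.972
v -4.066 0.917 -0.793
v -3.542 0.867 -0.706
v -4.138 -3.337 -1.9
v -3.597 -2.96 -2.352
v -4.083 -4.36 -2.688
v -3.542 -3.983 -3.14
v -3.348 -4.227 -2.405
v -3.382 -3.595 -1.917
v -4.298 -3.725 -3.123
v -4.332 -3.093 -2.635
v -3.696 -3.2 -3.107
v -3.109 -3.51 -2.664
v -4.571 -3.81 -2.376
v -3.984 -4.12 -1.933
v -3.872 -3.058 -2.057
v -3.808 -4.262 -2.983
v -3.693 -4.405 -2.551
v -3.376 -4.183 -2.817
v -3.746 -3.432 -1.801
v -3.428 -3.21 -2.067
v -3.281 -3.955 -2.098
v -4.252 -4.11 -2.973
v -3.934 -3.888 -3.239
v -4.304 -3.137 -2.223
v -3.987 -2.915 -2.489
v -4.399 -3.365 -2.942
v -3.613 -2.978 -2.766
v -3.581 -3.579 -3.23
v -4.025 -3.428 -3.22
v -4.045 -3.056 -2.933
v -3.267 -3.16 -2.506
v -3.235 -3.762 -2.969
v -3.121 -3.905 -2.537
v -3.141 -3.534 -2.25
v -3.326 -3.301 -2.95
v -4.445 -3.558 -2.071
v -4.413 -4.16 -2.534
v -4.539 -3.786 -2.79
v -4.559 -3.415 -2.503
v -4.099 -3.741 -1.81
v -4.067 -4.342 -2.274
v -3.635 -4.264 -2.107
v -3.655 -3.892 -1.82
v -4.354 -4.019 -2.09
v 2.733 -4.216 2.538
v 2.749 -4.34 4.554
v 1.836 -3.564 2.586
v 1.853 -3.688 4.602
v 3.787 -2.772 2.618
v 3.804 -2.896 4.634
v 2.891 -2.12 2.666
v 2.907 -2.244 4.682
v -1.387 0.148 -3.533
v -1.141 -0.16 -2.883
v -0.993 1.872 -2.867
v -0.823 -0.143 -3.115
v -0.656 -0.048 -3.458
v -0.685 0.099 -3.822
v -0.902 0.26 -4.108
v -1.249 0.39 -4.241
v -1.633 0.455 -4.183
v -1.951 0.439 -3.952
v -2.117 0.344 -3.609
v -2.088 0.196 -3.245
v -1.871 0.036 -2.959
v -1.524 -0.094 -2.826
f 2 1 4
f 2 4 3
f 4 1 5
f 4 5 3
f 5 1 6
f 5 6 3
f 6 1 7
f 6 7 3
f 7 1 8
f 7 8 3
f 8 1 9
f 8 9 3
f 9 1 10
f 9 10 3
f 10 1 11
f 10 11 3
f 11 1 2
f 11 2 3
f 12 49 28
f 49 23 52
f 28 52 17
f 49 52 28
f 12 28 24
f 28 17 29
f 24 29 13
f 28 29 24
f 12 24 33
f 24 13 34
f 33 34 19
f 24 34 33
f 12 33 45
f 33 19 48
f 45 48 22
f 33 48 45
f 12 45 49
f 45 22 53
f 49 53 23
f 45 53 49
f 13 29 40
f 29 17 43
f 40 43 21
f 29 43 40
f 17 52 30
f 52 23 51
f 30 51 16
f 52 51 30
f 23 53 50
f 53 22 46
f 50 46 14
f 53 46 50
f 22 48 47
f 48 19 35
f 47 35 18
f 48 35 47
f 19 34 39
f 34 13 36
f 39 36 20
f 34 36 39
f 15 41 27
f 41 21 42
f 27 42 16
f 41 42 27
f 15 27 25
f 27 16 26
f 25 26 14
f 27 26 25
f 15 25 32
f 25 14 31
f 32 31 18
f 25 31 32
f 15 32 37
f 32 18 38
f 37 38 20
f 32 38 37
f 15 37 41
f 37 20 44
f 41 44 21
f 37 44 41
f 16 42 30
f 42 21 43
f 30 43 17
f 42 43 30
f 14 26 50
f 26 16 51
f 50 51 23
f 26 51 50
f 18 31 47
f 31 14 46
f 47 46 22
f 31 46 47
f 20 38 39
f 38 18 35
f 39 35 19
f 38 35 39
f 21 44 40
f 44 20 36
f 40 36 13
f 44 36 40
f 55 57 54
f 58 55 54
f 54 57 56
f 56 58 54
f 55 61 57
f 59 55 58
f 59 61 55
f 57 61 56
f 60 58 56
f 56 61 60
f 60 59 58
f 61 59 60
f 63 62 65
f 63 65 64
f 65 62 66
f 65 66 64
f 66 62 67
f 66 67 64
f 67 62 68
f 67 68 64
f 68 62 69
f 68 69 64
f 69 62 70
f 69 70 64
f 70 62 71
f 70 71 64
f 71 62 72
f 71 72 64
f 72 62 73
f 72 73 64
f 73 62 74
f 73 74 64
f 74 62 75
f 74 75 64
f 75 62 63
f 75 63 64



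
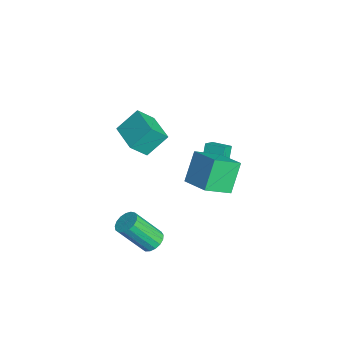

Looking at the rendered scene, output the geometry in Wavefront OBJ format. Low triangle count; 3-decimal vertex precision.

v -4.051 3.353 -3.127
v -4.808 3.759 -1.824
v -3.349 4.215 -2.987
v -4.106 4.62 -1.685
v -3.514 2.84 -2.655
v -4.271 3.245 -1.353
v -2.812 3.701 -2.516
v -3.569 4.107 -1.213
v -1.939 -0.953 2.199
v -1.746 -1.823 3.159
v -2.157 0.147 3.24
v -1.964 -0.723 4.2
v -0.236 -0.597 2.18
v -0.043 -1.467 3.14
v -0.454 0.503 3.221
v -0.261 -0.367 4.181
v 2.808 -0.966 -1.691
v 3.483 -0.952 -1.607
v 3.306 -2.2 0.034
v 2.632 -2.214 -0.049
v 3.377 -0.701 -1.428
v 3.2 -1.95 0.213
v 3.141 -0.511 -1.31
v 2.964 -1.76 0.332
v 2.829 -0.426 -1.278
v 2.652 -1.674 0.364
v 2.512 -0.464 -1.341
v 2.335 -1.712 0.301
v 2.263 -0.617 -1.484
v 2.086 -1.865 0.157
v 2.139 -0.85 -1.675
v 1.962 -2.098 -0.033
v 2.168 -1.109 -1.869
v 1.991 -2.358 -0.227
v 2.344 -1.336 -2.022
v 2.167 -2.584 -0.381
v 2.627 -1.478 -2.1
v 2.45 -2.726 -0.458
v 2.951 -1.502 -2.084
v 2.774 -2.751 -0.442
v 3.242 -1.404 -1.977
v 3.066 -2.652 -0.336
v 3.434 -1.205 -1.805
v 3.258 -2.454 -0.164
v -2.039 3.034 -2.632
v -1.71 1.593 -1.772
v -2.923 3.731 -1.126
v -2.594 2.29 -0.266
v -0.506 3.73 -2.054
v -0.177 2.289 -1.194
v -1.39 4.427 -0.548
v -1.061 2.986 0.312
f 2 4 1
f 5 2 1
f 1 4 3
f 3 5 1
f 2 8 4
f 6 2 5
f 6 8 2
f 4 8 3
f 7 5 3
f 3 8 7
f 7 6 5
f 8 6 7
f 10 12 9
f 13 10 9
f 9 12 11
f 11 13 9
f 10 16 12
f 14 10 13
f 14 16 10
f 12 16 11
f 15 13 11
f 11 16 15
f 15 14 13
f 16 14 15
f 18 17 21
f 18 21 19
f 19 21 22
f 19 22 20
f 21 17 23
f 21 23 22
f 22 23 24
f 22 24 20
f 23 17 25
f 23 25 24
f 24 25 26
f 24 26 20
f 25 17 27
f 25 27 26
f 26 27 28
f 26 28 20
f 27 17 29
f 27 29 28
f 28 29 30
f 28 30 20
f 29 17 31
f 29 31 30
f 30 31 32
f 30 32 20
f 31 17 33
f 31 33 32
f 32 33 34
f 32 34 20
f 33 17 35
f 33 35 34
f 34 35 36
f 34 36 20
f 35 17 37
f 35 37 36
f 36 37 38
f 36 38 20
f 37 17 39
f 37 39 38
f 38 39 40
f 38 40 20
f 39 17 41
f 39 41 40
f 40 41 42
f 40 42 20
f 41 17 43
f 41 43 42
f 42 43 44
f 42 44 20
f 43 17 18
f 43 18 44
f 44 18 19
f 44 19 20
f 46 48 45
f 49 46 45
f 45 48 47
f 47 49 45
f 46 52 48
f 50 46 49
f 50 52 46
f 48 52 47
f 51 49 47
f 47 52 51
f 51 50 49
f 52 50 51



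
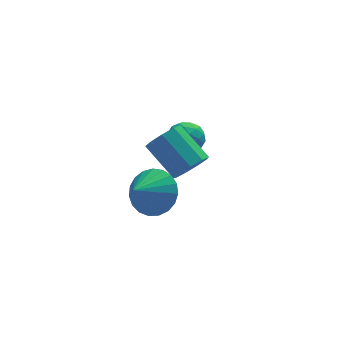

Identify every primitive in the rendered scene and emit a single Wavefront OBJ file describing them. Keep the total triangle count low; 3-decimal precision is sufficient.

v -0.145 -2.886 0.247
v 0.227 -2.36 -0.097
v -0.464 -1.268 0.829
v -0.835 -1.794 1.173
v -0.209 -2.44 -0.327
v -0.9 -1.348 0.599
v -0.614 -2.729 -0.289
v -1.305 -1.636 0.637
v -0.8 -3.091 -0
v -1.491 -1.999 0.926
v -0.679 -3.358 0.404
v -1.37 -2.265 1.33
v -0.308 -3.404 0.735
v -0.999 -2.311 1.661
v 0.139 -3.207 0.838
v -0.551 -2.115 1.764
v 0.454 -2.861 0.664
v -0.237 -1.768 1.59
v 0.489 -2.526 0.295
v -0.202 -1.434 1.221
v 0.027 0.48 -1.409
v 0.541 1 -1.494
v 0.559 0.12 -0.406
v 1.073 0.64 -0.491
v 0.381 0.829 -0.326
v 0.052 1.052 -0.946
v 1.048 0.068 -0.954
v 0.719 0.291 -1.574
v 1.172 0.746 -1.213
v 0.759 1.216 -0.825
v 0.341 -0.096 -1.075
v -0.072 0.374 -0.687
v 0.238 0.772 -1.54
v 0.862 0.348 -0.36
v 0.456 0.459 -0.264
v 0.758 0.765 -0.314
v -0.05 0.802 -1.218
v 0.252 1.108 -1.268
v 0.158 1.007 -0.581
v 0.848 0.012 -0.632
v 1.15 0.318 -0.682
v 0.342 0.355 -1.586
v 0.644 0.661 -1.636
v 0.942 0.113 -1.319
v 0.91 0.928 -1.424
v 1.223 0.716 -0.835
v 1.208 0.38 -1.107
v 1.015 0.511 -1.471
v 0.668 1.205 -1.196
v 0.98 0.993 -0.607
v 0.573 1.104 -0.51
v 0.38 1.235 -0.874
v 1.038 1.055 -1.031
v 0.12 0.127 -1.293
v 0.432 -0.085 -0.704
v 0.72 -0.115 -1.026
v 0.527 0.016 -1.39
v -0.123 0.404 -1.065
v 0.19 0.192 -0.476
v 0.085 0.609 -0.429
v -0.108 0.74 -0.793
v 0.062 0.065 -0.869
v -0.784 -0.073 -3.158
v -0.336 0.321 -2.343
v -1.656 -0.727 -2.362
v -0.63 0.609 -2.428
v -0.951 0.778 -2.64
v -1.242 0.801 -2.941
v -1.455 0.673 -3.28
v -1.552 0.415 -3.597
v -1.515 0.074 -3.839
v -1.353 -0.293 -3.963
v -1.092 -0.622 -3.947
v -0.778 -0.856 -3.796
v -0.465 -0.954 -3.533
v -0.207 -0.9 -3.206
v -0.049 -0.703 -2.871
v -0.018 -0.397 -2.585
v -0.119 -0.034 -2.398
f 2 1 5
f 2 5 3
f 3 5 6
f 3 6 4
f 5 1 7
f 5 7 6
f 6 7 8
f 6 8 4
f 7 1 9
f 7 9 8
f 8 9 10
f 8 10 4
f 9 1 11
f 9 11 10
f 10 11 12
f 10 12 4
f 11 1 13
f 11 13 12
f 12 13 14
f 12 14 4
f 13 1 15
f 13 15 14
f 14 15 16
f 14 16 4
f 15 1 17
f 15 17 16
f 16 17 18
f 16 18 4
f 17 1 19
f 17 19 18
f 18 19 20
f 18 20 4
f 19 1 2
f 19 2 20
f 20 2 3
f 20 3 4
f 21 58 37
f 58 32 61
f 37 61 26
f 58 61 37
f 21 37 33
f 37 26 38
f 33 38 22
f 37 38 33
f 21 33 42
f 33 22 43
f 42 43 28
f 33 43 42
f 21 42 54
f 42 28 57
f 54 57 31
f 42 57 54
f 21 54 58
f 54 31 62
f 58 62 32
f 54 62 58
f 22 38 49
f 38 26 52
f 49 52 30
f 38 52 49
f 26 61 39
f 61 32 60
f 39 60 25
f 61 60 39
f 32 62 59
f 62 31 55
f 59 55 23
f 62 55 59
f 31 57 56
f 57 28 44
f 56 44 27
f 57 44 56
f 28 43 48
f 43 22 45
f 48 45 29
f 43 45 48
f 24 50 36
f 50 30 51
f 36 51 25
f 50 51 36
f 24 36 34
f 36 25 35
f 34 35 23
f 36 35 34
f 24 34 41
f 34 23 40
f 41 40 27
f 34 40 41
f 24 41 46
f 41 27 47
f 46 47 29
f 41 47 46
f 24 46 50
f 46 29 53
f 50 53 30
f 46 53 50
f 25 51 39
f 51 30 52
f 39 52 26
f 51 52 39
f 23 35 59
f 35 25 60
f 59 60 32
f 35 60 59
f 27 40 56
f 40 23 55
f 56 55 31
f 40 55 56
f 29 47 48
f 47 27 44
f 48 44 28
f 47 44 48
f 30 53 49
f 53 29 45
f 49 45 22
f 53 45 49
f 64 63 66
f 64 66 65
f 66 63 67
f 66 67 65
f 67 63 68
f 67 68 65
f 68 63 69
f 68 69 65
f 69 63 70
f 69 70 65
f 70 63 71
f 70 71 65
f 71 63 72
f 71 72 65
f 72 63 73
f 72 73 65
f 73 63 74
f 73 74 65
f 74 63 75
f 74 75 65
f 75 63 76
f 75 76 65
f 76 63 77
f 76 77 65
f 77 63 78
f 77 78 65
f 78 63 79
f 78 79 65
f 79 63 64
f 79 64 65



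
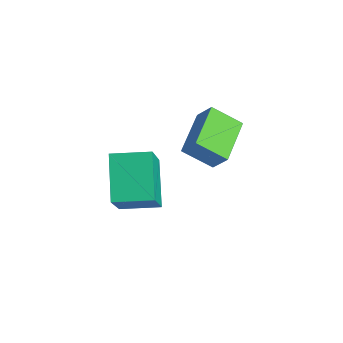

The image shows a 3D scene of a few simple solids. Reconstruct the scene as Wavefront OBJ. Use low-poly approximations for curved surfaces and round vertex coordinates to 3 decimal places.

v 1.017 2.886 0.936
v 0.585 1.989 1.676
v 1.546 3.139 1.551
v 1.115 2.243 2.291
v 2.285 1.757 0.309
v 1.854 0.861 1.049
v 2.815 2.011 0.924
v 2.383 1.114 1.664
v 0.67 -0.814 0.266
v 2.046 -1.632 1.716
v 1.249 0.378 0.39
v 2.624 -0.441 1.84
v 1.836 -1.239 -1.08
v 3.211 -2.058 0.37
v 2.414 -0.048 -0.956
v 3.79 -0.866 0.494
f 2 4 1
f 5 2 1
f 1 4 3
f 3 5 1
f 2 8 4
f 6 2 5
f 6 8 2
f 4 8 3
f 7 5 3
f 3 8 7
f 7 6 5
f 8 6 7
f 10 12 9
f 13 10 9
f 9 12 11
f 11 13 9
f 10 16 12
f 14 10 13
f 14 16 10
f 12 16 11
f 15 13 11
f 11 16 15
f 15 14 13
f 16 14 15



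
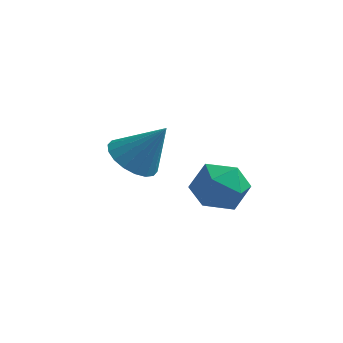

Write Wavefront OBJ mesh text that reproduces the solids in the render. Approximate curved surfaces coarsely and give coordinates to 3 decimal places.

v -2.764 2.831 0.309
v -1.923 2.609 -0.278
v -1.616 3.049 1.871
v -1.957 3.074 -0.318
v -2.152 3.49 -0.233
v -2.467 3.776 -0.04
v -2.842 3.875 0.221
v -3.201 3.767 0.5
v -3.473 3.474 0.741
v -3.605 3.053 0.897
v -3.571 2.589 0.936
v -3.376 2.173 0.851
v -3.061 1.887 0.659
v -2.686 1.788 0.398
v -2.327 1.896 0.119
v -2.055 2.189 -0.123
v 1.04 1.775 1.113
v 1.938 1.323 0.682
v 0.162 0.257 0.878
v 1.06 -0.195 0.447
v 1.029 0.051 1.512
v 1.572 0.99 1.657
v 0.528 0.59 -0.097
v 1.071 1.529 0.048
v 1.621 0.59 -0.066
v 1.931 0.257 0.929
v 0.169 1.323 0.631
v 0.479 0.99 1.626
f 2 1 4
f 2 4 3
f 4 1 5
f 4 5 3
f 5 1 6
f 5 6 3
f 6 1 7
f 6 7 3
f 7 1 8
f 7 8 3
f 8 1 9
f 8 9 3
f 9 1 10
f 9 10 3
f 10 1 11
f 10 11 3
f 11 1 12
f 11 12 3
f 12 1 13
f 12 13 3
f 13 1 14
f 13 14 3
f 14 1 15
f 14 15 3
f 15 1 16
f 15 16 3
f 16 1 2
f 16 2 3
f 17 28 22
f 17 22 18
f 17 18 24
f 17 24 27
f 17 27 28
f 18 22 26
f 22 28 21
f 28 27 19
f 27 24 23
f 24 18 25
f 20 26 21
f 20 21 19
f 20 19 23
f 20 23 25
f 20 25 26
f 21 26 22
f 19 21 28
f 23 19 27
f 25 23 24
f 26 25 18



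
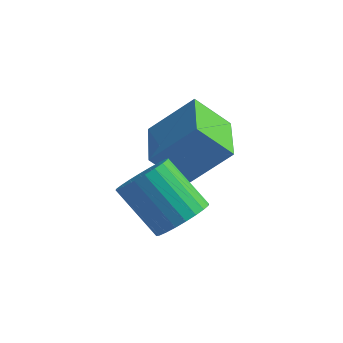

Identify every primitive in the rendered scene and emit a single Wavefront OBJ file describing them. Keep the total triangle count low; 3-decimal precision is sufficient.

v -1.803 -3.917 -0.36
v -1.309 -4.231 0.214
v -2.544 -3.977 1.414
v -3.037 -3.663 0.84
v -1.232 -3.921 0.229
v -2.466 -3.667 1.428
v -1.241 -3.61 0.153
v -2.476 -3.357 1.353
v -1.336 -3.346 -0.001
v -2.571 -3.093 1.199
v -1.502 -3.169 -0.209
v -2.737 -2.915 0.991
v -1.714 -3.106 -0.44
v -2.948 -2.852 0.76
v -1.939 -3.166 -0.659
v -3.174 -2.912 0.541
v -2.144 -3.34 -0.833
v -3.378 -3.087 0.367
v -2.296 -3.603 -0.934
v -3.531 -3.349 0.266
v -2.374 -3.913 -0.948
v -3.608 -3.659 0.251
v -2.364 -4.223 -0.873
v -3.599 -3.97 0.327
v -2.269 -4.487 -0.719
v -3.504 -4.234 0.481
v -2.103 -4.665 -0.511
v -3.338 -4.411 0.689
v -1.892 -4.728 -0.28
v -3.126 -4.474 0.92
v -1.666 -4.668 -0.061
v -2.901 -4.414 1.139
v -1.462 -4.493 0.113
v -2.696 -4.24 1.313
v -2.356 -2.45 -0.196
v -3.22 -2.87 0.795
v -3.069 -0.94 -0.178
v -3.933 -1.36 0.813
v -1.247 -1.94 0.987
v -2.111 -2.36 1.978
v -1.96 -0.43 1.005
v -2.824 -0.85 1.996
f 2 1 5
f 2 5 3
f 3 5 6
f 3 6 4
f 5 1 7
f 5 7 6
f 6 7 8
f 6 8 4
f 7 1 9
f 7 9 8
f 8 9 10
f 8 10 4
f 9 1 11
f 9 11 10
f 10 11 12
f 10 12 4
f 11 1 13
f 11 13 12
f 12 13 14
f 12 14 4
f 13 1 15
f 13 15 14
f 14 15 16
f 14 16 4
f 15 1 17
f 15 17 16
f 16 17 18
f 16 18 4
f 17 1 19
f 17 19 18
f 18 19 20
f 18 20 4
f 19 1 21
f 19 21 20
f 20 21 22
f 20 22 4
f 21 1 23
f 21 23 22
f 22 23 24
f 22 24 4
f 23 1 25
f 23 25 24
f 24 25 26
f 24 26 4
f 25 1 27
f 25 27 26
f 26 27 28
f 26 28 4
f 27 1 29
f 27 29 28
f 28 29 30
f 28 30 4
f 29 1 31
f 29 31 30
f 30 31 32
f 30 32 4
f 31 1 33
f 31 33 32
f 32 33 34
f 32 34 4
f 33 1 2
f 33 2 34
f 34 2 3
f 34 3 4
f 36 38 35
f 39 36 35
f 35 38 37
f 37 39 35
f 36 42 38
f 40 36 39
f 40 42 36
f 38 42 37
f 41 39 37
f 37 42 41
f 41 40 39
f 42 40 41



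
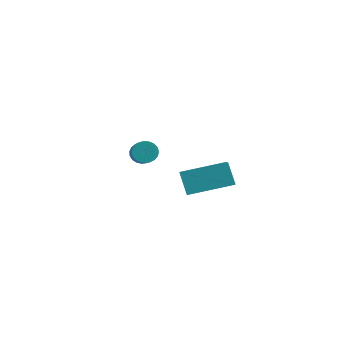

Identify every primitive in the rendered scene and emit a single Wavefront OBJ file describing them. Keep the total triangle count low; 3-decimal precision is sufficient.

v 0.984 1.768 1.971
v 1.792 0.664 2.819
v 2.28 3.026 2.375
v 3.088 1.921 3.223
v 1.512 1.499 1.117
v 2.32 0.394 1.965
v 2.808 2.756 1.521
v 3.616 1.652 2.369
v -2.36 3.877 0.697
v -1.947 3.948 0.372
v -0.906 2.753 1.439
v -1.32 2.683 1.763
v -1.916 4.108 0.521
v -0.876 2.913 1.588
v -1.962 4.227 0.7
v -0.922 3.033 1.767
v -2.077 4.287 0.879
v -1.037 3.092 1.946
v -2.241 4.275 1.026
v -1.201 3.08 2.093
v -2.425 4.195 1.116
v -1.385 3 2.183
v -2.599 4.06 1.133
v -1.558 2.865 2.2
v -2.731 3.893 1.075
v -1.69 2.698 2.142
v -2.798 3.724 0.952
v -1.758 2.529 2.019
v -2.791 3.581 0.784
v -1.75 2.386 1.851
v -2.708 3.489 0.601
v -1.668 2.294 1.668
v -2.566 3.465 0.435
v -1.525 2.27 1.502
v -2.388 3.512 0.314
v -1.347 2.317 1.381
v -2.205 3.622 0.259
v -1.165 2.427 1.326
v -2.049 3.776 0.28
v -1.009 2.581 1.347
f 2 4 1
f 5 2 1
f 1 4 3
f 3 5 1
f 2 8 4
f 6 2 5
f 6 8 2
f 4 8 3
f 7 5 3
f 3 8 7
f 7 6 5
f 8 6 7
f 10 9 13
f 10 13 11
f 11 13 14
f 11 14 12
f 13 9 15
f 13 15 14
f 14 15 16
f 14 16 12
f 15 9 17
f 15 17 16
f 16 17 18
f 16 18 12
f 17 9 19
f 17 19 18
f 18 19 20
f 18 20 12
f 19 9 21
f 19 21 20
f 20 21 22
f 20 22 12
f 21 9 23
f 21 23 22
f 22 23 24
f 22 24 12
f 23 9 25
f 23 25 24
f 24 25 26
f 24 26 12
f 25 9 27
f 25 27 26
f 26 27 28
f 26 28 12
f 27 9 29
f 27 29 28
f 28 29 30
f 28 30 12
f 29 9 31
f 29 31 30
f 30 31 32
f 30 32 12
f 31 9 33
f 31 33 32
f 32 33 34
f 32 34 12
f 33 9 35
f 33 35 34
f 34 35 36
f 34 36 12
f 35 9 37
f 35 37 36
f 36 37 38
f 36 38 12
f 37 9 39
f 37 39 38
f 38 39 40
f 38 40 12
f 39 9 10
f 39 10 40
f 40 10 11
f 40 11 12



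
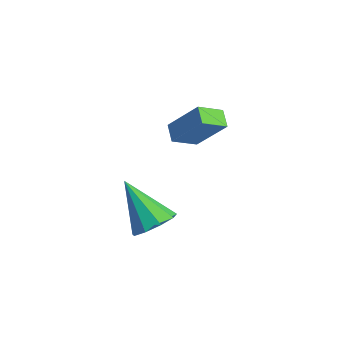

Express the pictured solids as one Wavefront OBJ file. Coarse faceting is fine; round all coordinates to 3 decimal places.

v -3 0.648 -1.283
v -3.702 0.92 -0.909
v -2.895 1.717 -1.862
v -3.596 1.988 -1.488
v -1.964 1.332 0.168
v -2.665 1.603 0.542
v -1.858 2.4 -0.411
v -2.56 2.672 -0.037
v 0.842 -2.567 -1.888
v 1.356 -3.263 -1.574
v -0.602 -2.913 -0.292
v 1.531 -2.725 -1.299
v 1.384 -2.113 -1.299
v 0.983 -1.713 -1.575
v 0.517 -1.713 -1.997
v 0.202 -2.113 -2.368
v 0.187 -2.725 -2.515
v 0.479 -3.263 -2.368
v 0.94 -3.475 -1.996
f 2 4 1
f 5 2 1
f 1 4 3
f 3 5 1
f 2 8 4
f 6 2 5
f 6 8 2
f 4 8 3
f 7 5 3
f 3 8 7
f 7 6 5
f 8 6 7
f 10 9 12
f 10 12 11
f 12 9 13
f 12 13 11
f 13 9 14
f 13 14 11
f 14 9 15
f 14 15 11
f 15 9 16
f 15 16 11
f 16 9 17
f 16 17 11
f 17 9 18
f 17 18 11
f 18 9 19
f 18 19 11
f 19 9 10
f 19 10 11



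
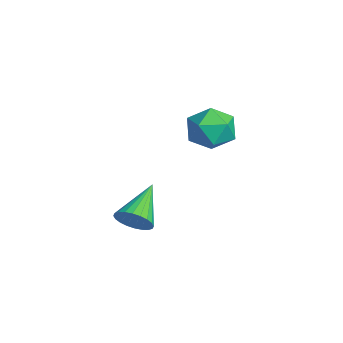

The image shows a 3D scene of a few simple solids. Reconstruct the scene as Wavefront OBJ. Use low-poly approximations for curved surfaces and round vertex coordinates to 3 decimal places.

v -1.683 0.858 3.077
v -0.905 0.991 3.2
v -1.615 -0.211 3.8
v -0.837 -0.078 3.923
v -1.382 0.407 4.25
v -1.424 1.068 3.803
v -1.096 -0.288 3.197
v -1.138 0.373 2.75
v -0.542 0.283 3.274
v -0.719 0.712 3.925
v -1.801 0.068 3.075
v -1.978 0.497 3.726
v 2.126 -2.518 2.335
v 2.274 -2.774 2.811
v 1.154 -1.802 3.025
v 2.405 -2.599 2.814
v 2.494 -2.412 2.744
v 2.526 -2.241 2.611
v 2.498 -2.112 2.437
v 2.412 -2.045 2.248
v 2.283 -2.05 2.071
v 2.13 -2.127 1.935
v 1.977 -2.262 1.86
v 1.846 -2.437 1.857
v 1.757 -2.624 1.927
v 1.725 -2.795 2.059
v 1.754 -2.924 2.233
v 1.839 -2.991 2.423
v 1.968 -2.986 2.599
v 2.121 -2.91 2.735
f 1 12 6
f 1 6 2
f 1 2 8
f 1 8 11
f 1 11 12
f 2 6 10
f 6 12 5
f 12 11 3
f 11 8 7
f 8 2 9
f 4 10 5
f 4 5 3
f 4 3 7
f 4 7 9
f 4 9 10
f 5 10 6
f 3 5 12
f 7 3 11
f 9 7 8
f 10 9 2
f 14 13 16
f 14 16 15
f 16 13 17
f 16 17 15
f 17 13 18
f 17 18 15
f 18 13 19
f 18 19 15
f 19 13 20
f 19 20 15
f 20 13 21
f 20 21 15
f 21 13 22
f 21 22 15
f 22 13 23
f 22 23 15
f 23 13 24
f 23 24 15
f 24 13 25
f 24 25 15
f 25 13 26
f 25 26 15
f 26 13 27
f 26 27 15
f 27 13 28
f 27 28 15
f 28 13 29
f 28 29 15
f 29 13 30
f 29 30 15
f 30 13 14
f 30 14 15



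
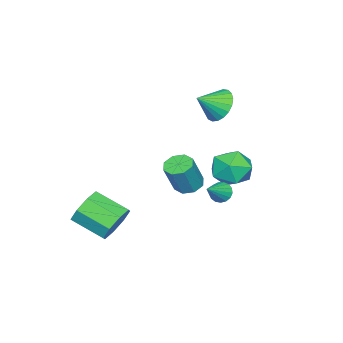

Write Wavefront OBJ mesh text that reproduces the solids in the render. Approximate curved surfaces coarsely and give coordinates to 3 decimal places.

v -2.989 -2.657 -2.899
v -2.299 -2.606 -3.213
v -1.541 -2.752 -1.576
v -2.231 -2.803 -1.261
v -2.516 -2.086 -3.066
v -1.758 -2.233 -1.429
v -3.01 -1.901 -2.821
v -2.252 -2.048 -1.184
v -3.491 -2.158 -2.621
v -2.734 -2.305 -0.984
v -3.679 -2.708 -2.584
v -2.921 -2.854 -0.947
v -3.462 -3.227 -2.731
v -2.704 -3.374 -1.094
v -2.968 -3.412 -2.976
v -2.21 -3.559 -1.339
v -2.486 -3.155 -3.176
v -1.729 -3.302 -1.539
v -2.317 1.019 -0.431
v -1.49 0.292 -0.112
v -3.13 -0.332 -1.408
v -2.303 -1.059 -1.089
v -3.059 -0.676 -0.317
v -2.557 0.159 0.287
v -2.063 -0.199 -1.807
v -1.561 0.636 -1.203
v -1.334 -0.461 -0.962
v -1.949 -0.756 -0.042
v -2.671 0.716 -1.478
v -3.286 0.421 -0.558
v 1.413 1.437 -0.039
v 1.64 1.085 -0.426
v 2.527 1.343 0.699
v 1.716 1.333 -0.51
v 1.723 1.605 -0.486
v 1.659 1.838 -0.36
v 1.538 1.979 -0.16
v 1.389 1.996 0.068
v 1.245 1.885 0.271
v 1.14 1.671 0.403
v 1.097 1.403 0.434
v 1.126 1.143 0.357
v 1.221 0.95 0.189
v 1.36 0.869 -0.031
v 1.511 0.918 -0.253
v 2.742 -3.093 -2.783
v 3.109 -3.493 -3.669
v 3.246 -5.107 -2.884
v 2.878 -4.707 -1.997
v 3.687 -3.215 -3.198
v 3.824 -4.829 -2.413
v 3.711 -2.865 -2.483
v 3.848 -4.479 -1.698
v 3.167 -2.649 -1.944
v 3.304 -4.263 -1.159
v 2.374 -2.693 -1.896
v 2.511 -4.307 -1.111
v 1.796 -2.971 -2.367
v 1.933 -4.585 -1.582
v 1.772 -3.321 -3.082
v 1.909 -4.935 -2.297
v 2.316 -3.537 -3.621
v 2.453 -5.151 -2.836
v -2.669 -0.911 2.95
v -2.11 -0.106 2.972
v -1.751 -1.569 3.65
v -2.335 -0.062 3.309
v -2.618 -0.165 3.584
v -2.91 -0.397 3.749
v -3.16 -0.717 3.776
v -3.326 -1.071 3.66
v -3.378 -1.397 3.421
v -3.307 -1.639 3.101
v -3.126 -1.755 2.755
v -2.867 -1.725 2.442
v -2.573 -1.554 2.217
v -2.296 -1.272 2.119
v -2.083 -0.927 2.165
v -1.972 -0.58 2.346
v -1.981 -0.289 2.632
f 2 1 5
f 2 5 3
f 3 5 6
f 3 6 4
f 5 1 7
f 5 7 6
f 6 7 8
f 6 8 4
f 7 1 9
f 7 9 8
f 8 9 10
f 8 10 4
f 9 1 11
f 9 11 10
f 10 11 12
f 10 12 4
f 11 1 13
f 11 13 12
f 12 13 14
f 12 14 4
f 13 1 15
f 13 15 14
f 14 15 16
f 14 16 4
f 15 1 17
f 15 17 16
f 16 17 18
f 16 18 4
f 17 1 2
f 17 2 18
f 18 2 3
f 18 3 4
f 19 30 24
f 19 24 20
f 19 20 26
f 19 26 29
f 19 29 30
f 20 24 28
f 24 30 23
f 30 29 21
f 29 26 25
f 26 20 27
f 22 28 23
f 22 23 21
f 22 21 25
f 22 25 27
f 22 27 28
f 23 28 24
f 21 23 30
f 25 21 29
f 27 25 26
f 28 27 20
f 32 31 34
f 32 34 33
f 34 31 35
f 34 35 33
f 35 31 36
f 35 36 33
f 36 31 37
f 36 37 33
f 37 31 38
f 37 38 33
f 38 31 39
f 38 39 33
f 39 31 40
f 39 40 33
f 40 31 41
f 40 41 33
f 41 31 42
f 41 42 33
f 42 31 43
f 42 43 33
f 43 31 44
f 43 44 33
f 44 31 45
f 44 45 33
f 45 31 32
f 45 32 33
f 47 46 50
f 47 50 48
f 48 50 51
f 48 51 49
f 50 46 52
f 50 52 51
f 51 52 53
f 51 53 49
f 52 46 54
f 52 54 53
f 53 54 55
f 53 55 49
f 54 46 56
f 54 56 55
f 55 56 57
f 55 57 49
f 56 46 58
f 56 58 57
f 57 58 59
f 57 59 49
f 58 46 60
f 58 60 59
f 59 60 61
f 59 61 49
f 60 46 62
f 60 62 61
f 61 62 63
f 61 63 49
f 62 46 47
f 62 47 63
f 63 47 48
f 63 48 49
f 65 64 67
f 65 67 66
f 67 64 68
f 67 68 66
f 68 64 69
f 68 69 66
f 69 64 70
f 69 70 66
f 70 64 71
f 70 71 66
f 71 64 72
f 71 72 66
f 72 64 73
f 72 73 66
f 73 64 74
f 73 74 66
f 74 64 75
f 74 75 66
f 75 64 76
f 75 76 66
f 76 64 77
f 76 77 66
f 77 64 78
f 77 78 66
f 78 64 79
f 78 79 66
f 79 64 80
f 79 80 66
f 80 64 65
f 80 65 66



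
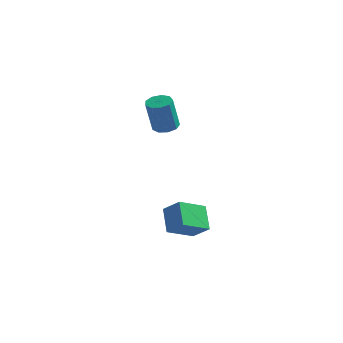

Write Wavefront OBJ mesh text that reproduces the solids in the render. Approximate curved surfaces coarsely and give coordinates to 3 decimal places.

v 3.718 -4.93 0.723
v 3.081 -3.94 1.636
v 2.806 -4.794 -0.06
v 2.169 -3.804 0.853
v 4.551 -3.696 -0.033
v 3.914 -2.706 0.88
v 3.639 -3.56 -0.816
v 3.002 -2.57 0.097
v -0.605 2.659 2.991
v 0.062 2.926 3.12
v -0.148 2.527 5.037
v -0.815 2.261 4.909
v -0.277 3.29 3.158
v -0.487 2.891 5.076
v -0.77 3.359 3.119
v -0.98 2.96 5.036
v -1.186 3.101 3.019
v -1.396 2.702 4.937
v -1.33 2.636 2.907
v -1.54 2.237 4.825
v -1.134 2.182 2.834
v -1.344 1.783 4.752
v -0.691 1.952 2.834
v -0.901 1.553 4.752
v -0.208 2.052 2.908
v -0.418 1.654 4.826
v 0.09 2.437 3.021
v -0.12 2.038 4.939
f 2 4 1
f 5 2 1
f 1 4 3
f 3 5 1
f 2 8 4
f 6 2 5
f 6 8 2
f 4 8 3
f 7 5 3
f 3 8 7
f 7 6 5
f 8 6 7
f 10 9 13
f 10 13 11
f 11 13 14
f 11 14 12
f 13 9 15
f 13 15 14
f 14 15 16
f 14 16 12
f 15 9 17
f 15 17 16
f 16 17 18
f 16 18 12
f 17 9 19
f 17 19 18
f 18 19 20
f 18 20 12
f 19 9 21
f 19 21 20
f 20 21 22
f 20 22 12
f 21 9 23
f 21 23 22
f 22 23 24
f 22 24 12
f 23 9 25
f 23 25 24
f 24 25 26
f 24 26 12
f 25 9 27
f 25 27 26
f 26 27 28
f 26 28 12
f 27 9 10
f 27 10 28
f 28 10 11
f 28 11 12



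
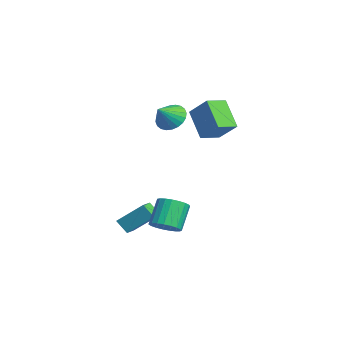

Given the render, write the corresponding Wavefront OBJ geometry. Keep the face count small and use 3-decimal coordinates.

v 4.385 0.364 -2.286
v 5.153 0.512 -1.881
v 4.322 1.124 -0.53
v 3.555 0.976 -0.934
v 5.098 0.827 -2.057
v 4.267 1.439 -0.706
v 4.92 1.063 -2.274
v 4.089 1.675 -0.922
v 4.649 1.178 -2.492
v 3.819 1.79 -1.141
v 4.333 1.152 -2.674
v 3.503 1.764 -1.323
v 4.026 0.99 -2.79
v 3.196 1.602 -1.438
v 3.781 0.719 -2.818
v 2.951 1.331 -1.467
v 3.641 0.388 -2.754
v 2.81 1 -1.403
v 3.629 0.052 -2.609
v 2.798 0.664 -1.258
v 3.748 -0.23 -2.408
v 2.917 0.382 -1.057
v 3.977 -0.409 -2.186
v 3.146 0.203 -0.835
v 4.277 -0.455 -1.982
v 3.446 0.157 -0.63
v 4.595 -0.358 -1.829
v 3.765 0.253 -0.478
v 4.878 -0.137 -1.756
v 4.047 0.475 -0.405
v 5.075 0.17 -1.774
v 4.244 0.782 -0.423
v 2.01 -1.732 -2.647
v 2.594 -0.42 -1.373
v 1.266 -1.236 -2.817
v 1.85 0.076 -1.543
v 2.49 -1.256 -3.357
v 3.074 0.056 -2.083
v 1.746 -0.76 -3.527
v 2.33 0.552 -2.253
v 1.143 2.932 2.656
v -0.166 2.618 4.122
v 0.617 4.078 2.433
v -0.691 3.763 3.9
v 2.211 3.637 3.76
v 0.903 3.322 5.227
v 1.686 4.782 3.538
v 0.377 4.468 5.004
v -1.053 1.817 3.484
v -0.33 1.74 2.857
v -0.387 0.963 4.356
v -0.219 2.034 3.061
v -0.235 2.295 3.329
v -0.375 2.484 3.621
v -0.619 2.571 3.892
v -0.929 2.543 4.101
v -1.257 2.404 4.216
v -1.554 2.176 4.22
v -1.775 1.894 4.111
v -1.886 1.6 3.908
v -1.87 1.339 3.64
v -1.73 1.151 3.348
v -1.486 1.064 3.077
v -1.177 1.092 2.868
v -0.848 1.23 2.753
v -0.551 1.458 2.749
f 2 1 5
f 2 5 3
f 3 5 6
f 3 6 4
f 5 1 7
f 5 7 6
f 6 7 8
f 6 8 4
f 7 1 9
f 7 9 8
f 8 9 10
f 8 10 4
f 9 1 11
f 9 11 10
f 10 11 12
f 10 12 4
f 11 1 13
f 11 13 12
f 12 13 14
f 12 14 4
f 13 1 15
f 13 15 14
f 14 15 16
f 14 16 4
f 15 1 17
f 15 17 16
f 16 17 18
f 16 18 4
f 17 1 19
f 17 19 18
f 18 19 20
f 18 20 4
f 19 1 21
f 19 21 20
f 20 21 22
f 20 22 4
f 21 1 23
f 21 23 22
f 22 23 24
f 22 24 4
f 23 1 25
f 23 25 24
f 24 25 26
f 24 26 4
f 25 1 27
f 25 27 26
f 26 27 28
f 26 28 4
f 27 1 29
f 27 29 28
f 28 29 30
f 28 30 4
f 29 1 31
f 29 31 30
f 30 31 32
f 30 32 4
f 31 1 2
f 31 2 32
f 32 2 3
f 32 3 4
f 34 36 33
f 37 34 33
f 33 36 35
f 35 37 33
f 34 40 36
f 38 34 37
f 38 40 34
f 36 40 35
f 39 37 35
f 35 40 39
f 39 38 37
f 40 38 39
f 42 44 41
f 45 42 41
f 41 44 43
f 43 45 41
f 42 48 44
f 46 42 45
f 46 48 42
f 44 48 43
f 47 45 43
f 43 48 47
f 47 46 45
f 48 46 47
f 50 49 52
f 50 52 51
f 52 49 53
f 52 53 51
f 53 49 54
f 53 54 51
f 54 49 55
f 54 55 51
f 55 49 56
f 55 56 51
f 56 49 57
f 56 57 51
f 57 49 58
f 57 58 51
f 58 49 59
f 58 59 51
f 59 49 60
f 59 60 51
f 60 49 61
f 60 61 51
f 61 49 62
f 61 62 51
f 62 49 63
f 62 63 51
f 63 49 64
f 63 64 51
f 64 49 65
f 64 65 51
f 65 49 66
f 65 66 51
f 66 49 50
f 66 50 51



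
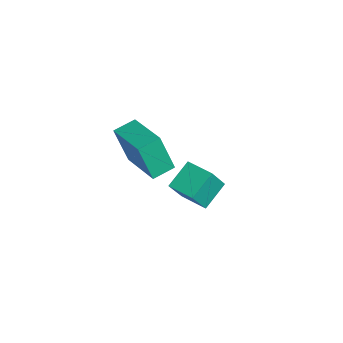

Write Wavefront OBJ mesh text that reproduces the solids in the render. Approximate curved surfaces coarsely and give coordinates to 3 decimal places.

v -0.839 -2.091 -1.222
v -1.346 -1.117 -0.49
v -1.269 -1.389 -2.453
v -1.775 -0.415 -1.72
v 0.195 -1.525 -1.26
v -0.311 -0.551 -0.527
v -0.234 -0.823 -2.49
v -0.741 0.151 -1.758
v -0.214 -3.873 1.449
v -0.481 -4.329 3.033
v -0.382 -2.987 1.676
v -0.649 -3.443 3.26
v 1.669 -3.617 1.84
v 1.402 -4.073 3.424
v 1.501 -2.731 2.067
v 1.234 -3.187 3.651
f 2 4 1
f 5 2 1
f 1 4 3
f 3 5 1
f 2 8 4
f 6 2 5
f 6 8 2
f 4 8 3
f 7 5 3
f 3 8 7
f 7 6 5
f 8 6 7
f 10 12 9
f 13 10 9
f 9 12 11
f 11 13 9
f 10 16 12
f 14 10 13
f 14 16 10
f 12 16 11
f 15 13 11
f 11 16 15
f 15 14 13
f 16 14 15



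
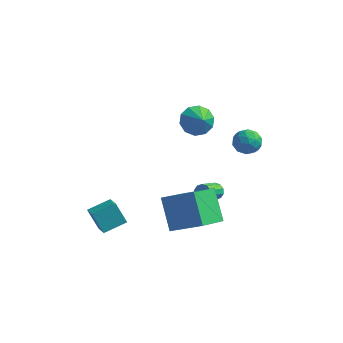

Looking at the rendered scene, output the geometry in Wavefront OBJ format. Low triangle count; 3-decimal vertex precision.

v 2.389 -3.172 -1.815
v 1.43 -2.294 -0.244
v 2.56 -1.232 -2.795
v 1.601 -0.354 -1.223
v 4.059 -2.886 -0.957
v 3.1 -2.008 0.615
v 4.23 -0.946 -1.936
v 3.271 -0.068 -0.365
v 2.12 2.366 -2.74
v 2.542 2.426 -2.425
v 2.303 1.394 -1.906
v 1.88 1.334 -2.22
v 2.284 2.562 -2.276
v 2.045 1.53 -1.756
v 1.963 2.622 -2.303
v 1.724 1.59 -1.783
v 1.702 2.585 -2.497
v 1.463 1.553 -1.978
v 1.601 2.464 -2.784
v 1.361 1.432 -2.265
v 1.697 2.306 -3.054
v 1.458 1.274 -2.535
v 1.955 2.17 -3.204
v 1.716 1.138 -2.684
v 2.276 2.11 -3.177
v 2.037 1.078 -2.657
v 2.537 2.147 -2.982
v 2.298 1.115 -2.463
v 2.639 2.268 -2.695
v 2.399 1.236 -2.176
v -2.173 -3.43 -1.739
v -1.456 -4.136 -1.294
v -1.413 -2.412 -1.346
v -0.697 -3.118 -0.901
v -1.503 -3.482 -2.899
v -0.787 -4.188 -2.454
v -0.744 -2.464 -2.506
v -0.027 -3.17 -2.061
v 1.49 1.42 3.202
v 2.046 1.304 2.454
v 2.15 0.88 3.778
v 2.209 1.791 2.724
v 2.098 2.137 3.177
v 1.754 2.209 3.64
v 1.309 1.98 3.935
v 0.933 1.537 3.95
v 0.77 1.05 3.68
v 0.882 0.704 3.227
v 1.226 0.632 2.764
v 1.67 0.861 2.469
v 2.594 3.665 1.11
v 2.908 4.106 0.48
v 3.732 2.954 1.18
v 4.046 3.395 0.55
v 3.923 3.755 1.288
v 3.219 4.195 1.245
v 3.421 2.865 0.415
v 2.717 3.305 0.372
v 3.419 3.612 0.05
v 3.729 4.162 0.59
v 2.911 2.898 1.07
v 3.221 3.448 1.61
v 2.651 3.948 0.789
v 3.989 3.112 0.871
v 3.917 3.324 1.305
v 4.101 3.583 0.935
v 2.834 4 1.238
v 3.018 4.259 0.868
v 3.615 4.053 1.343
v 3.622 2.801 0.792
v 3.806 3.06 0.422
v 2.539 3.477 0.725
v 2.723 3.736 0.355
v 3.025 3.007 0.317
v 3.136 3.916 0.166
v 3.805 3.499 0.207
v 3.437 3.187 0.128
v 3.024 3.446 0.103
v 3.318 4.24 0.483
v 3.987 3.822 0.524
v 3.915 4.034 0.958
v 3.501 4.292 0.933
v 3.619 3.949 0.231
v 2.653 3.238 1.136
v 3.322 2.82 1.177
v 3.139 2.768 0.727
v 2.725 3.026 0.702
v 2.835 3.561 1.453
v 3.504 3.144 1.494
v 3.616 3.614 1.557
v 3.203 3.873 1.532
v 3.021 3.111 1.429
f 2 4 1
f 5 2 1
f 1 4 3
f 3 5 1
f 2 8 4
f 6 2 5
f 6 8 2
f 4 8 3
f 7 5 3
f 3 8 7
f 7 6 5
f 8 6 7
f 10 9 13
f 10 13 11
f 11 13 14
f 11 14 12
f 13 9 15
f 13 15 14
f 14 15 16
f 14 16 12
f 15 9 17
f 15 17 16
f 16 17 18
f 16 18 12
f 17 9 19
f 17 19 18
f 18 19 20
f 18 20 12
f 19 9 21
f 19 21 20
f 20 21 22
f 20 22 12
f 21 9 23
f 21 23 22
f 22 23 24
f 22 24 12
f 23 9 25
f 23 25 24
f 24 25 26
f 24 26 12
f 25 9 27
f 25 27 26
f 26 27 28
f 26 28 12
f 27 9 29
f 27 29 28
f 28 29 30
f 28 30 12
f 29 9 10
f 29 10 30
f 30 10 11
f 30 11 12
f 32 34 31
f 35 32 31
f 31 34 33
f 33 35 31
f 32 38 34
f 36 32 35
f 36 38 32
f 34 38 33
f 37 35 33
f 33 38 37
f 37 36 35
f 38 36 37
f 40 39 42
f 40 42 41
f 42 39 43
f 42 43 41
f 43 39 44
f 43 44 41
f 44 39 45
f 44 45 41
f 45 39 46
f 45 46 41
f 46 39 47
f 46 47 41
f 47 39 48
f 47 48 41
f 48 39 49
f 48 49 41
f 49 39 50
f 49 50 41
f 50 39 40
f 50 40 41
f 51 88 67
f 88 62 91
f 67 91 56
f 88 91 67
f 51 67 63
f 67 56 68
f 63 68 52
f 67 68 63
f 51 63 72
f 63 52 73
f 72 73 58
f 63 73 72
f 51 72 84
f 72 58 87
f 84 87 61
f 72 87 84
f 51 84 88
f 84 61 92
f 88 92 62
f 84 92 88
f 52 68 79
f 68 56 82
f 79 82 60
f 68 82 79
f 56 91 69
f 91 62 90
f 69 90 55
f 91 90 69
f 62 92 89
f 92 61 85
f 89 85 53
f 92 85 89
f 61 87 86
f 87 58 74
f 86 74 57
f 87 74 86
f 58 73 78
f 73 52 75
f 78 75 59
f 73 75 78
f 54 80 66
f 80 60 81
f 66 81 55
f 80 81 66
f 54 66 64
f 66 55 65
f 64 65 53
f 66 65 64
f 54 64 71
f 64 53 70
f 71 70 57
f 64 70 71
f 54 71 76
f 71 57 77
f 76 77 59
f 71 77 76
f 54 76 80
f 76 59 83
f 80 83 60
f 76 83 80
f 55 81 69
f 81 60 82
f 69 82 56
f 81 82 69
f 53 65 89
f 65 55 90
f 89 90 62
f 65 90 89
f 57 70 86
f 70 53 85
f 86 85 61
f 70 85 86
f 59 77 78
f 77 57 74
f 78 74 58
f 77 74 78
f 60 83 79
f 83 59 75
f 79 75 52
f 83 75 79

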